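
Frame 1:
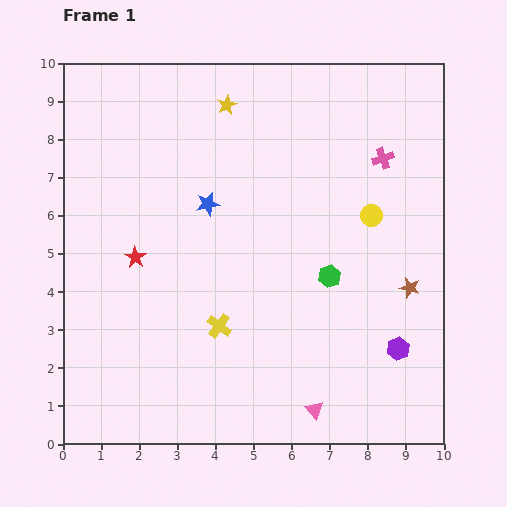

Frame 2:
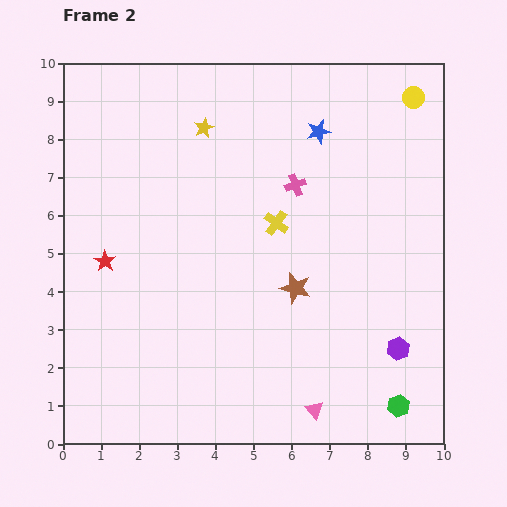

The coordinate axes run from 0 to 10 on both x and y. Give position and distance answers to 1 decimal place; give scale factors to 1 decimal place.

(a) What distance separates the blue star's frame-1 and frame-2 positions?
3.5

The blue star moved from (3.8, 6.3) to (6.7, 8.2), a distance of √(2.9² + 1.9²) ≈ 3.5.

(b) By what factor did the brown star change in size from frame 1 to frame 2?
1.6×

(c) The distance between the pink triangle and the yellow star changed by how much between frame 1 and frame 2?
-0.4

Distance in frame 1: 8.3. Distance in frame 2: 7.9.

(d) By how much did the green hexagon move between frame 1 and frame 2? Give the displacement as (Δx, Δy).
(1.8, -3.4)

The green hexagon was at (7.0, 4.4) in frame 1 and (8.8, 1.0) in frame 2.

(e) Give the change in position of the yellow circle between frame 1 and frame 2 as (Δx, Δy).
(1.1, 3.1)

The yellow circle was at (8.1, 6.0) in frame 1 and (9.2, 9.1) in frame 2.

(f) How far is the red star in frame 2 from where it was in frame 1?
0.8

The red star moved from (1.9, 4.9) to (1.1, 4.8), a distance of √(0.8² + 0.1²) ≈ 0.8.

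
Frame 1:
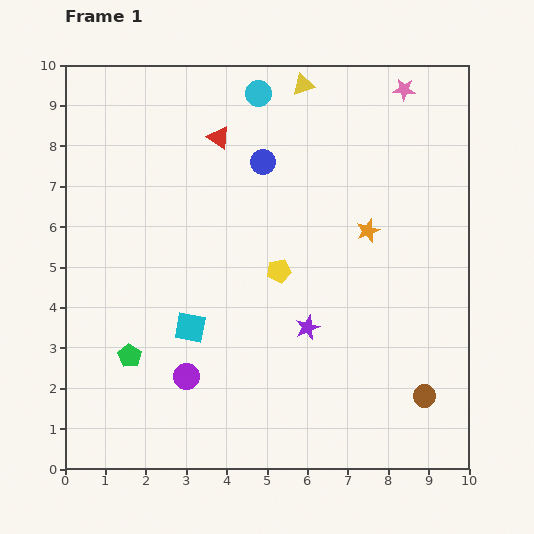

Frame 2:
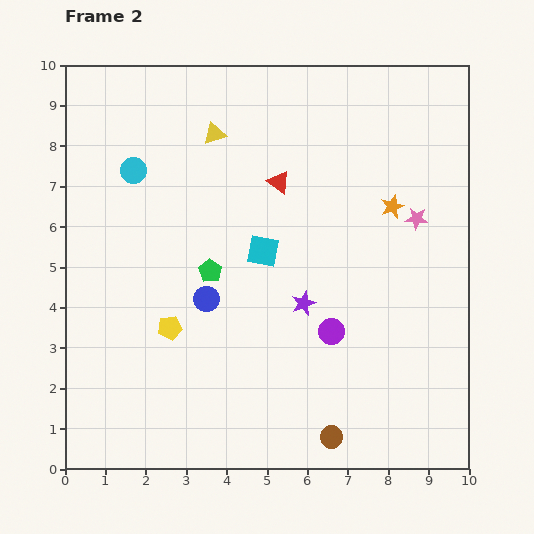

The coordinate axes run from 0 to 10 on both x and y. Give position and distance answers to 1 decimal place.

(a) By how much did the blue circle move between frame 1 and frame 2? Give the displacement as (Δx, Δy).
(-1.4, -3.4)

The blue circle was at (4.9, 7.6) in frame 1 and (3.5, 4.2) in frame 2.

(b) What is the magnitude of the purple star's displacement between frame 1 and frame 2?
0.6

The purple star moved from (6.0, 3.5) to (5.9, 4.1), a distance of √(0.1² + 0.6²) ≈ 0.6.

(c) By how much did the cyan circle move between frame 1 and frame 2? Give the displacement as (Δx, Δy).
(-3.1, -1.9)

The cyan circle was at (4.8, 9.3) in frame 1 and (1.7, 7.4) in frame 2.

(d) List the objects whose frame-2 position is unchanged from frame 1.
none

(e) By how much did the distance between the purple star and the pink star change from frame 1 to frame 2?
-2.9

Distance in frame 1: 6.4. Distance in frame 2: 3.5.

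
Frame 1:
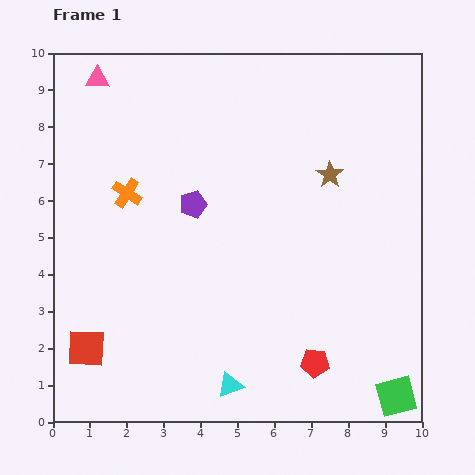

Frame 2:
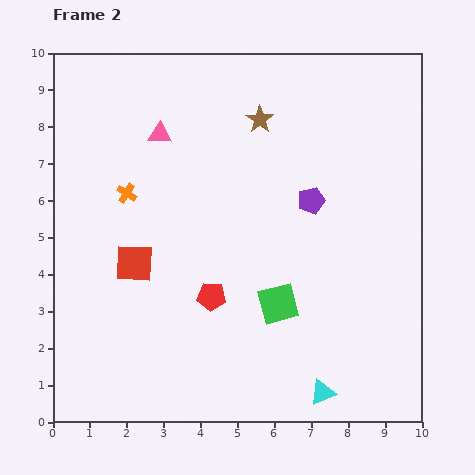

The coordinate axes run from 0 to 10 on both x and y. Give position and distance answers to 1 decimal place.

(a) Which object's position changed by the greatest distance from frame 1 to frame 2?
the green square

(moved 4.1; next 3.3)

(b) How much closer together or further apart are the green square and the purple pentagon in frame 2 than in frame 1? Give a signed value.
-4.7

Distance in frame 1: 7.6. Distance in frame 2: 2.9.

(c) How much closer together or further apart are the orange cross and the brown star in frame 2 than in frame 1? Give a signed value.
-1.4

Distance in frame 1: 5.5. Distance in frame 2: 4.1.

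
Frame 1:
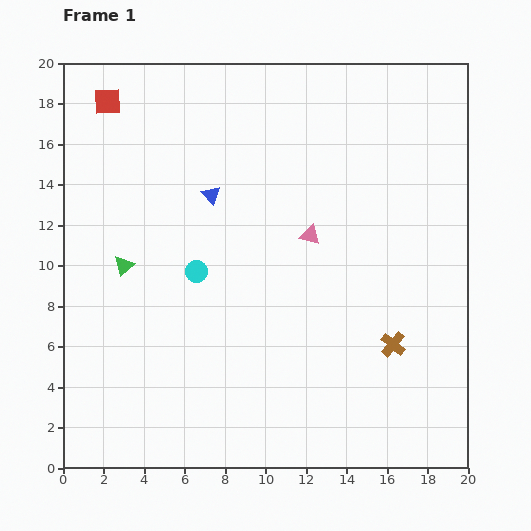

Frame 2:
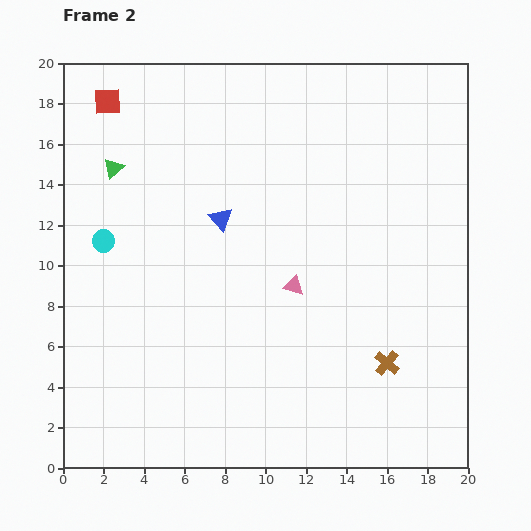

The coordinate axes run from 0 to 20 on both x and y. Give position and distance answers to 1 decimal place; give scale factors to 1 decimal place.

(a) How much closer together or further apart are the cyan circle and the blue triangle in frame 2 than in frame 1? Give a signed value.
+2.0

Distance in frame 1: 3.9. Distance in frame 2: 5.9.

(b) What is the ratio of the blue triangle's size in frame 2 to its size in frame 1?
1.3×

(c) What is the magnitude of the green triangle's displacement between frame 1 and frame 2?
4.8

The green triangle moved from (3.0, 10.0) to (2.5, 14.8), a distance of √(0.5² + 4.8²) ≈ 4.8.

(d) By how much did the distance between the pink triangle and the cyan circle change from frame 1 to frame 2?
+3.8

Distance in frame 1: 5.9. Distance in frame 2: 9.7.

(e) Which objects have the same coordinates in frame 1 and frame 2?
the red square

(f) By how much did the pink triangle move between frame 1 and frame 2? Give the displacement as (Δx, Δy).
(-0.8, -2.5)

The pink triangle was at (12.2, 11.5) in frame 1 and (11.4, 9.0) in frame 2.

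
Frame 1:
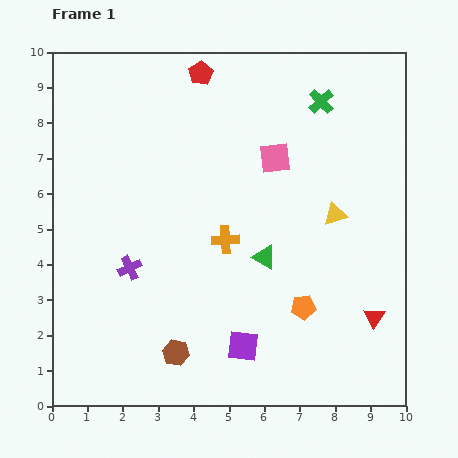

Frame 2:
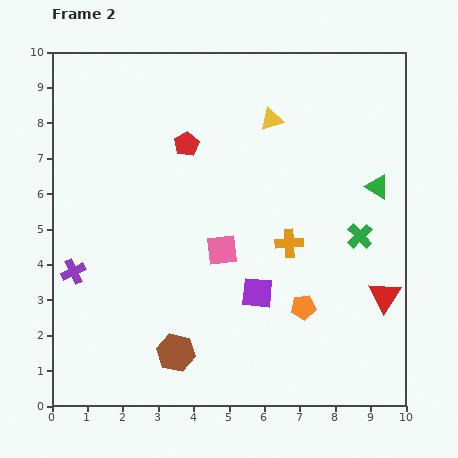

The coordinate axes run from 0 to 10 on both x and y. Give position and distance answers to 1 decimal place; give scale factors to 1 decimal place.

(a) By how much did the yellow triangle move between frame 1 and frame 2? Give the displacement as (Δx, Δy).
(-1.8, 2.7)

The yellow triangle was at (8.0, 5.4) in frame 1 and (6.2, 8.1) in frame 2.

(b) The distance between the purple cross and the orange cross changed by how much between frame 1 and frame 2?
+3.4

Distance in frame 1: 2.8. Distance in frame 2: 6.2.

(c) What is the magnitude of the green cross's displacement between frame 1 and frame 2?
4.0

The green cross moved from (7.6, 8.6) to (8.7, 4.8), a distance of √(1.1² + 3.8²) ≈ 4.0.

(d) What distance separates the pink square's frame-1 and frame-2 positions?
3.0

The pink square moved from (6.3, 7.0) to (4.8, 4.4), a distance of √(1.5² + 2.6²) ≈ 3.0.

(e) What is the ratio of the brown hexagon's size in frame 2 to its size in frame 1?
1.5×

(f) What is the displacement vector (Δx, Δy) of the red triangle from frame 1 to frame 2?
(0.3, 0.6)

The red triangle was at (9.1, 2.5) in frame 1 and (9.4, 3.1) in frame 2.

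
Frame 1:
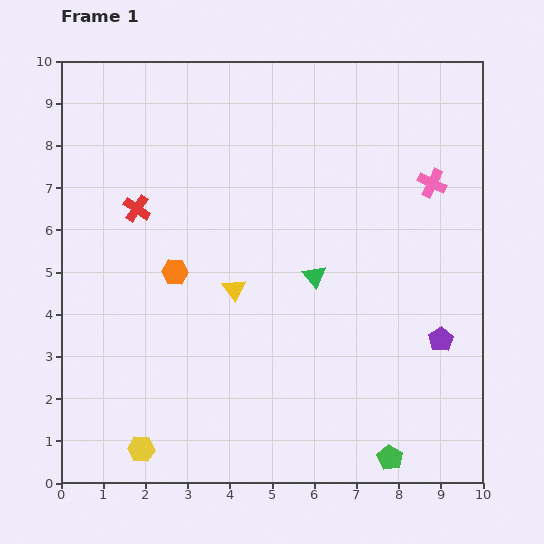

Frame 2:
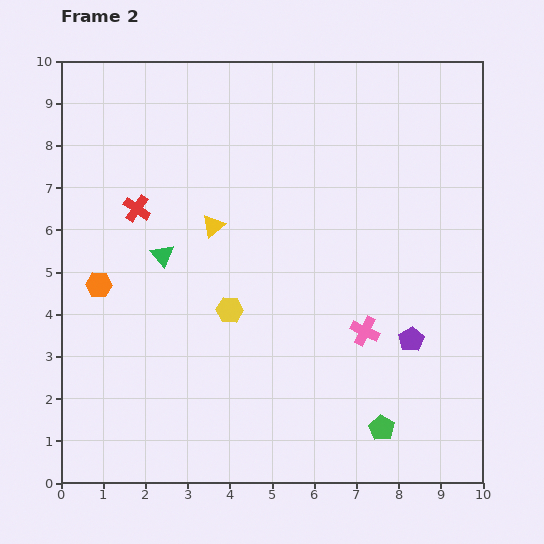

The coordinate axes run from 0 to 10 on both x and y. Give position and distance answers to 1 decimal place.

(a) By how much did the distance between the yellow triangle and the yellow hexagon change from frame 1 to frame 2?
-2.4

Distance in frame 1: 4.4. Distance in frame 2: 2.0.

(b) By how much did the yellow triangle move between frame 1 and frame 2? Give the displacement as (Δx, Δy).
(-0.5, 1.5)

The yellow triangle was at (4.1, 4.6) in frame 1 and (3.6, 6.1) in frame 2.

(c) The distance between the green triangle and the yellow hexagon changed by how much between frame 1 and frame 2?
-3.7

Distance in frame 1: 5.8. Distance in frame 2: 2.1.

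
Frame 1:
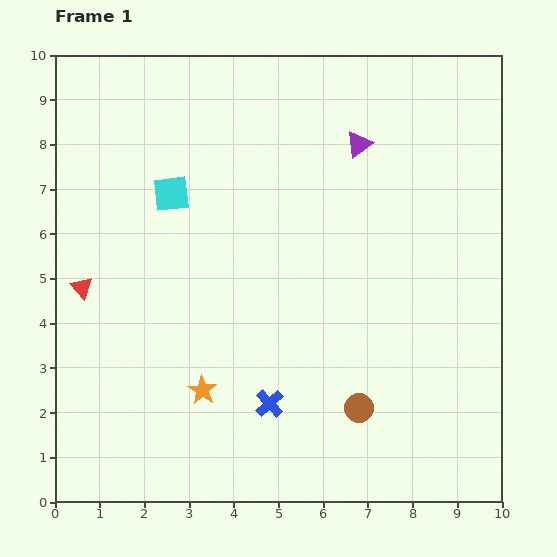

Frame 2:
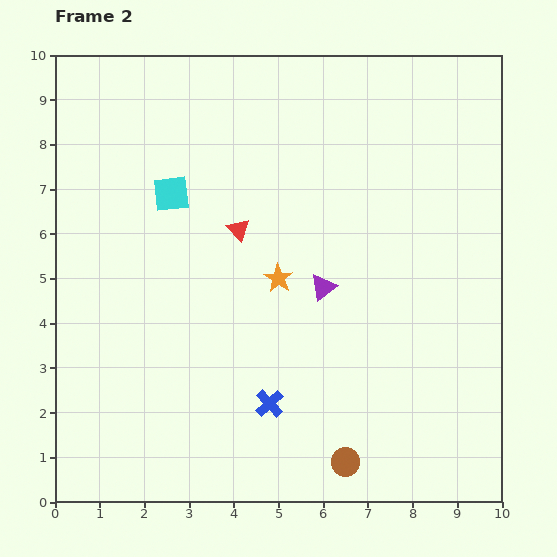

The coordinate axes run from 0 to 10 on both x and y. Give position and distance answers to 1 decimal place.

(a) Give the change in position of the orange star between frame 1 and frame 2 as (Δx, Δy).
(1.7, 2.5)

The orange star was at (3.3, 2.5) in frame 1 and (5.0, 5.0) in frame 2.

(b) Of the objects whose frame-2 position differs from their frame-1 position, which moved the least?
the brown circle

(moved 1.2)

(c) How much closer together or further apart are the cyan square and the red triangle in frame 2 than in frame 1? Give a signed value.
-1.2

Distance in frame 1: 2.9. Distance in frame 2: 1.7.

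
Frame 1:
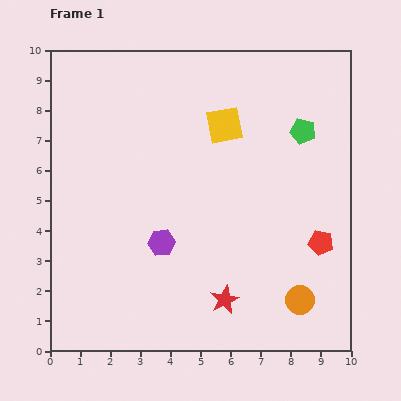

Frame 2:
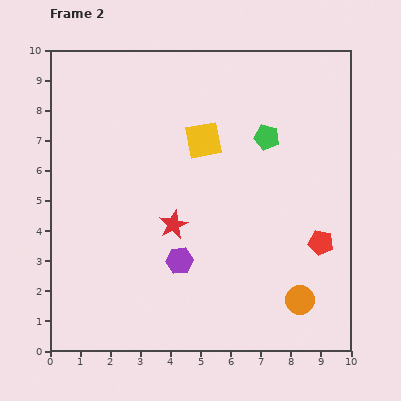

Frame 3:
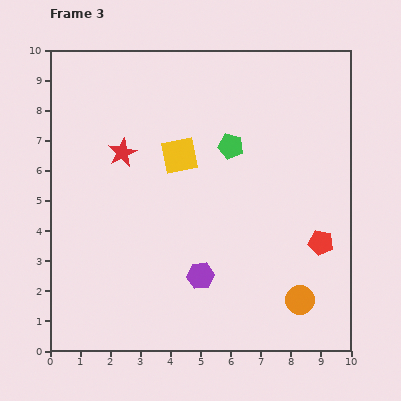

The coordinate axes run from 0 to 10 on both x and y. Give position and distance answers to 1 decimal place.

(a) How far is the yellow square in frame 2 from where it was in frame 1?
0.9

The yellow square moved from (5.8, 7.5) to (5.1, 7.0), a distance of √(0.7² + 0.5²) ≈ 0.9.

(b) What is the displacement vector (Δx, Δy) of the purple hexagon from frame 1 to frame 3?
(1.3, -1.1)

The purple hexagon was at (3.7, 3.6) in frame 1 and (5.0, 2.5) in frame 3.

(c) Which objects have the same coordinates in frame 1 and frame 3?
the orange circle, the red pentagon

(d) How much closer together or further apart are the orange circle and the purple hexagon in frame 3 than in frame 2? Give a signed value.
-0.8

Distance in frame 2: 4.2. Distance in frame 3: 3.4.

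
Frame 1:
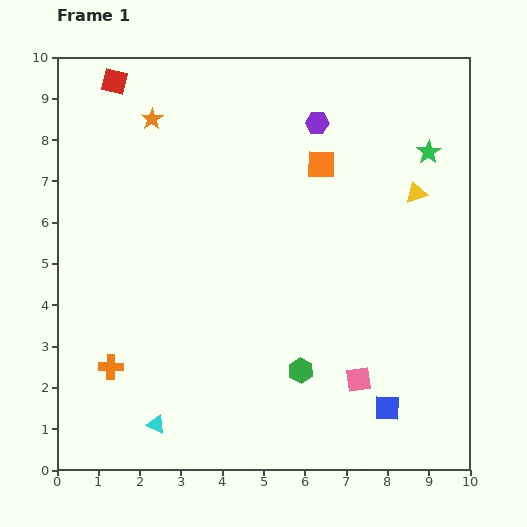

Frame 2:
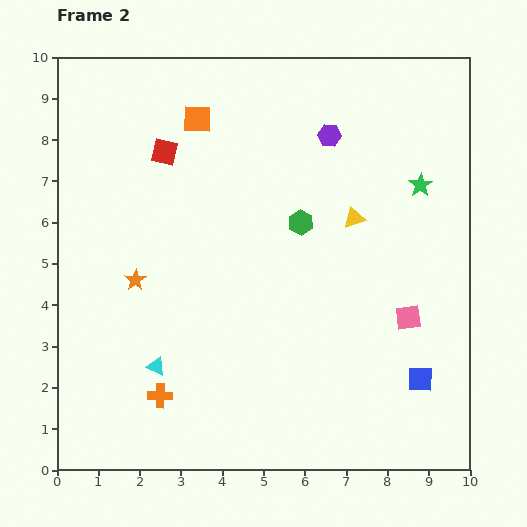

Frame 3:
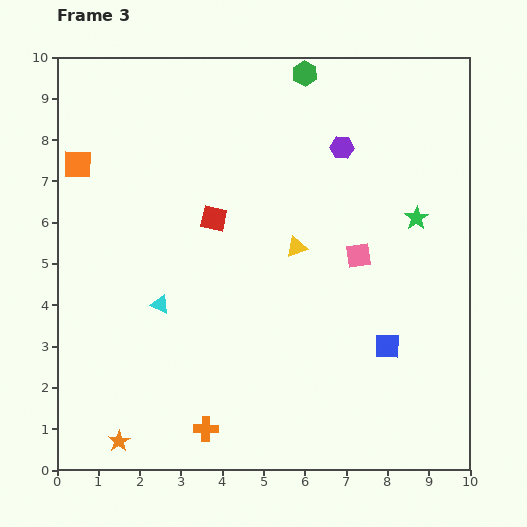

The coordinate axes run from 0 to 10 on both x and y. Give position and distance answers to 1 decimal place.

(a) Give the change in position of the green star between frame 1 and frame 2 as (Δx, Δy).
(-0.2, -0.8)

The green star was at (9.0, 7.7) in frame 1 and (8.8, 6.9) in frame 2.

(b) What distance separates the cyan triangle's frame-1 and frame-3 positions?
2.9

The cyan triangle moved from (2.4, 1.1) to (2.5, 4.0), a distance of √(0.1² + 2.9²) ≈ 2.9.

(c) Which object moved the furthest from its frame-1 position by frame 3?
the orange star

(moved 7.8; next 7.2)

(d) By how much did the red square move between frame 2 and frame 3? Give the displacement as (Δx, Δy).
(1.2, -1.6)

The red square was at (2.6, 7.7) in frame 2 and (3.8, 6.1) in frame 3.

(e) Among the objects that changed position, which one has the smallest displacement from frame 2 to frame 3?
the purple hexagon

(moved 0.4)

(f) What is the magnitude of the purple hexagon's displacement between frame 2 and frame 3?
0.4

The purple hexagon moved from (6.6, 8.1) to (6.9, 7.8), a distance of √(0.3² + 0.3²) ≈ 0.4.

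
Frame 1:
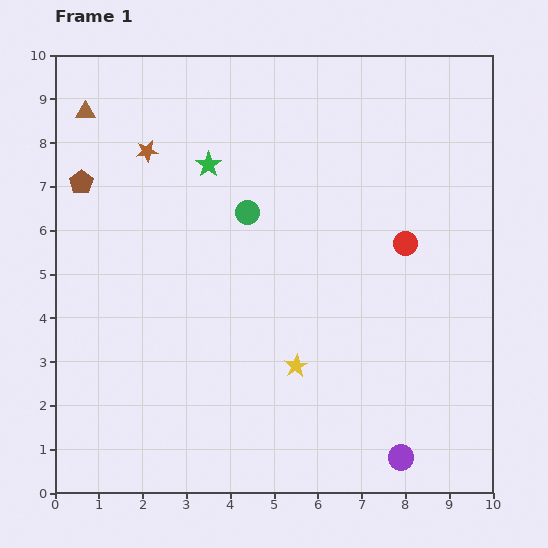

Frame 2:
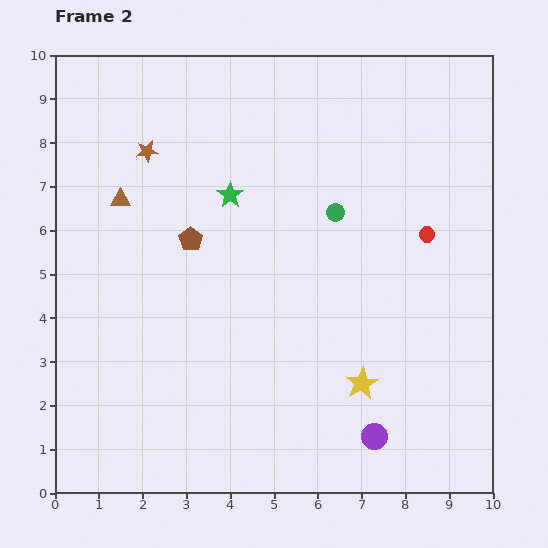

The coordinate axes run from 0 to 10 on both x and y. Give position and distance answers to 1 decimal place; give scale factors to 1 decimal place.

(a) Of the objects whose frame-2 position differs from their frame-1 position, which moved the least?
the red circle

(moved 0.5)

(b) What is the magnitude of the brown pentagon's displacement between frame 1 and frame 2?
2.8

The brown pentagon moved from (0.6, 7.1) to (3.1, 5.8), a distance of √(2.5² + 1.3²) ≈ 2.8.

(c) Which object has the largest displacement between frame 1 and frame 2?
the brown pentagon

(moved 2.8; next 2.2)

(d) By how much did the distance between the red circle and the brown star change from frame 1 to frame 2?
+0.4

Distance in frame 1: 6.3. Distance in frame 2: 6.7.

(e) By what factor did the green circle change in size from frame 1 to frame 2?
0.8×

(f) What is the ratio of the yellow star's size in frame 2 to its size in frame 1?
1.4×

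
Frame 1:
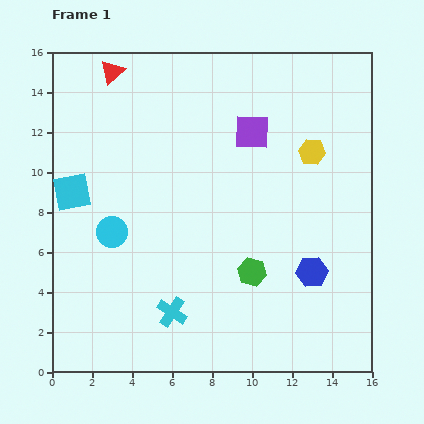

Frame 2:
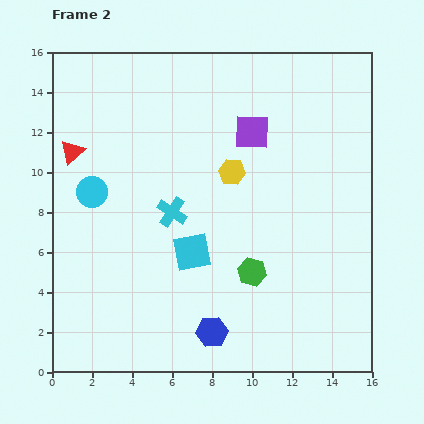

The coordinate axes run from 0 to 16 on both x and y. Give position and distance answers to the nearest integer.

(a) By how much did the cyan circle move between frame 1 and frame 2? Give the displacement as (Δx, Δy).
(-1, 2)

The cyan circle was at (3, 7) in frame 1 and (2, 9) in frame 2.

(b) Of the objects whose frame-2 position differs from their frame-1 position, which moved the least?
the cyan circle

(moved 2)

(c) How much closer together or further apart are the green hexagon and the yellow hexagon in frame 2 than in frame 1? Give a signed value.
-2

Distance in frame 1: 7. Distance in frame 2: 5.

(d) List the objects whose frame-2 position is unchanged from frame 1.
the purple square, the green hexagon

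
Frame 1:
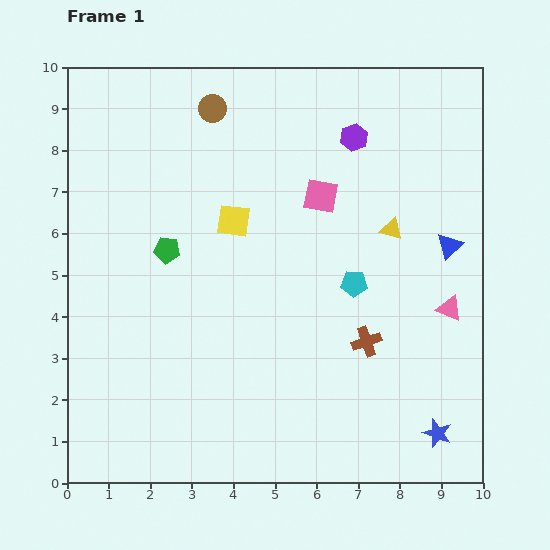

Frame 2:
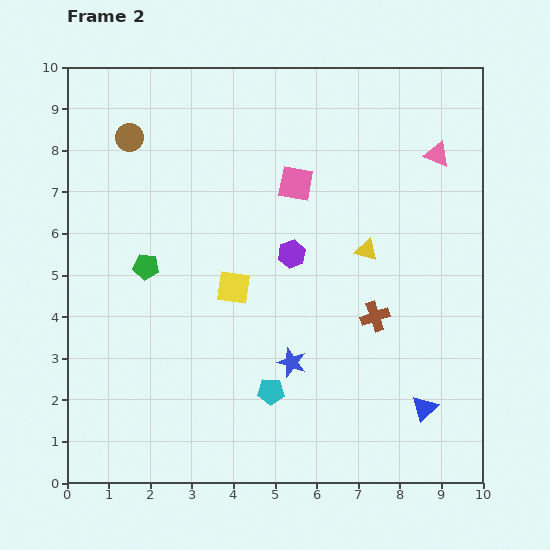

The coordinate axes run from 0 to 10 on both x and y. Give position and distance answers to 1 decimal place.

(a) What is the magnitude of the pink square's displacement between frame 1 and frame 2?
0.7

The pink square moved from (6.1, 6.9) to (5.5, 7.2), a distance of √(0.6² + 0.3²) ≈ 0.7.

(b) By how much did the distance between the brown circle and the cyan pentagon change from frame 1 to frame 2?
+1.6

Distance in frame 1: 5.4. Distance in frame 2: 7.0.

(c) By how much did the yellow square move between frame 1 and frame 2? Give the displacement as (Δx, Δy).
(0.0, -1.6)

The yellow square was at (4.0, 6.3) in frame 1 and (4.0, 4.7) in frame 2.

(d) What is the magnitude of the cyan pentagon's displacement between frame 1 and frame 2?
3.3

The cyan pentagon moved from (6.9, 4.8) to (4.9, 2.2), a distance of √(2.0² + 2.6²) ≈ 3.3.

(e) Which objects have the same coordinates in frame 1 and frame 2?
none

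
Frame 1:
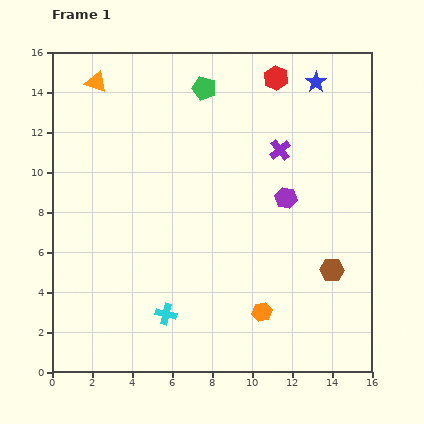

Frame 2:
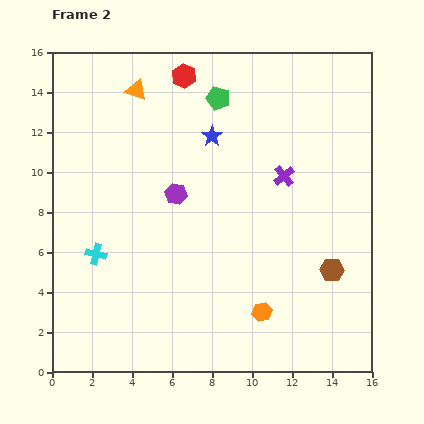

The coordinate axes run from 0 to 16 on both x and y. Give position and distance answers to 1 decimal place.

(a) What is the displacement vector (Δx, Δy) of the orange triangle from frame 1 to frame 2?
(2.0, -0.4)

The orange triangle was at (2.2, 14.5) in frame 1 and (4.2, 14.1) in frame 2.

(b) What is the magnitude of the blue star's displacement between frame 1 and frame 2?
5.9

The blue star moved from (13.2, 14.5) to (8.0, 11.8), a distance of √(5.2² + 2.7²) ≈ 5.9.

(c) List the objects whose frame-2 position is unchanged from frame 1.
the brown hexagon, the orange hexagon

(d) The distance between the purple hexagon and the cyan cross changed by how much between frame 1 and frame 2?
-3.3

Distance in frame 1: 8.3. Distance in frame 2: 5.0.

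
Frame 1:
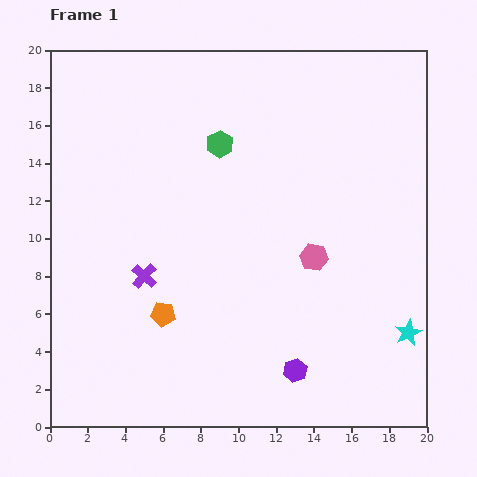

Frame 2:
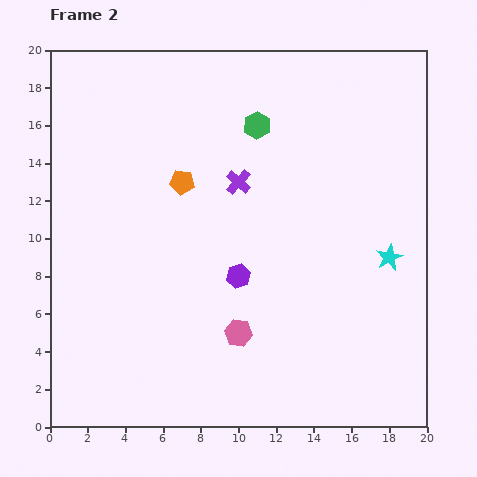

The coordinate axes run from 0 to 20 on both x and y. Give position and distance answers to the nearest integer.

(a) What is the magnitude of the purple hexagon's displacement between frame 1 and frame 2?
6

The purple hexagon moved from (13, 3) to (10, 8), a distance of √(3² + 5²) ≈ 6.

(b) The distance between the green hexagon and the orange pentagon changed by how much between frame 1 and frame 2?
-4

Distance in frame 1: 9. Distance in frame 2: 5.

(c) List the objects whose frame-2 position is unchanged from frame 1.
none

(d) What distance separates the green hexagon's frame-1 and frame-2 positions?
2

The green hexagon moved from (9, 15) to (11, 16), a distance of √(2² + 1²) ≈ 2.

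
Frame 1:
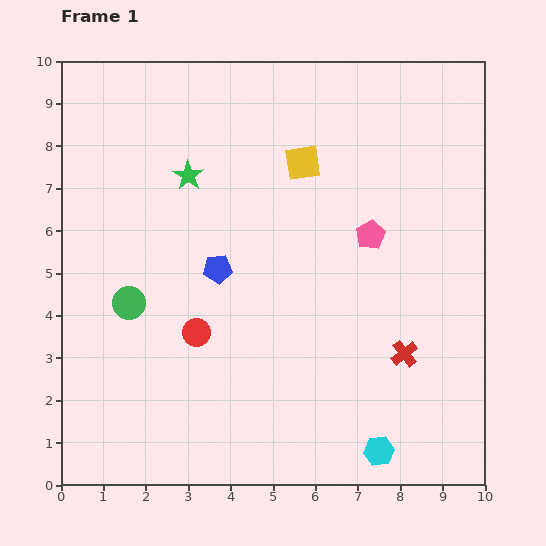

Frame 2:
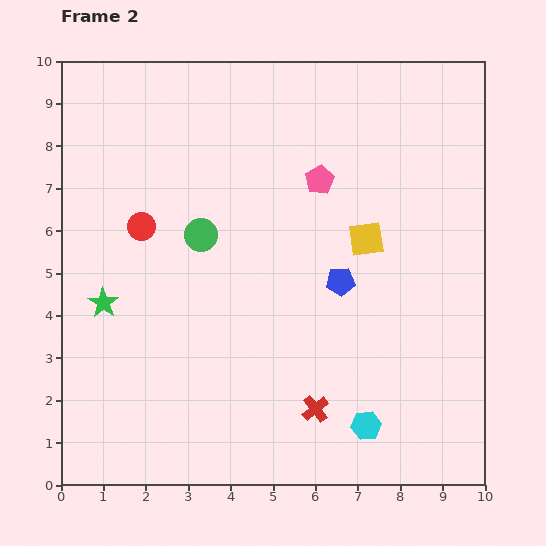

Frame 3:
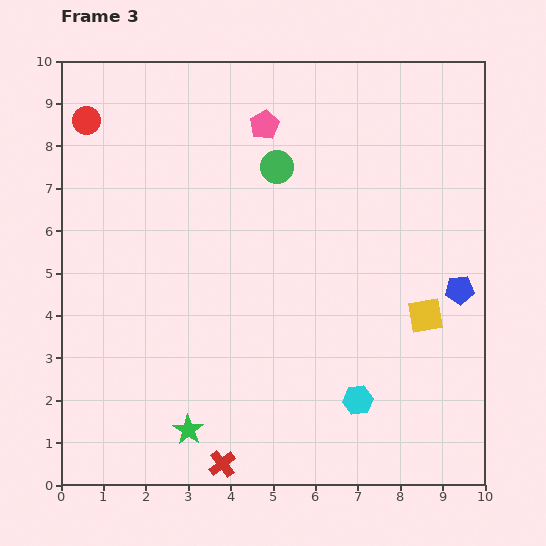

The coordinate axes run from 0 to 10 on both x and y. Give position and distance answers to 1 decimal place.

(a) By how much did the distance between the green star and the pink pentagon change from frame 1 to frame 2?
+1.4

Distance in frame 1: 4.5. Distance in frame 2: 5.9.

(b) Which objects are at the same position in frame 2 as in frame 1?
none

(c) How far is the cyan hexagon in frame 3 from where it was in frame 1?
1.3

The cyan hexagon moved from (7.5, 0.8) to (7.0, 2.0), a distance of √(0.5² + 1.2²) ≈ 1.3.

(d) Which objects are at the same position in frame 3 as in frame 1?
none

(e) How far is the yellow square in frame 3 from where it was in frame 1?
4.6

The yellow square moved from (5.7, 7.6) to (8.6, 4.0), a distance of √(2.9² + 3.6²) ≈ 4.6.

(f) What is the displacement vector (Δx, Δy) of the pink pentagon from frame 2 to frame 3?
(-1.3, 1.3)

The pink pentagon was at (6.1, 7.2) in frame 2 and (4.8, 8.5) in frame 3.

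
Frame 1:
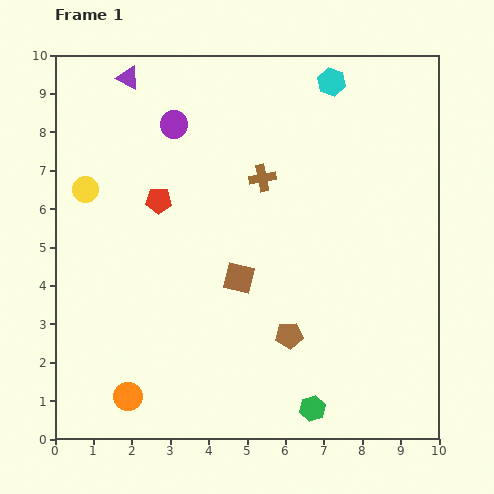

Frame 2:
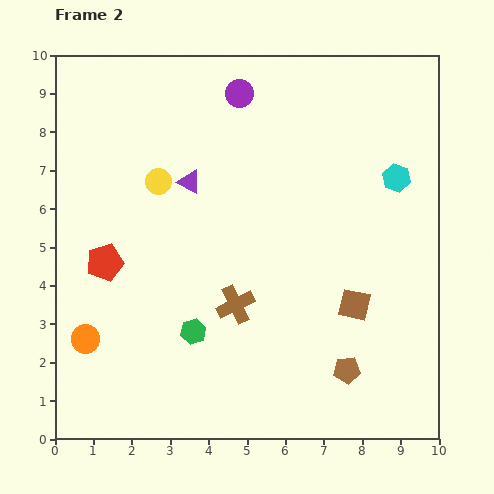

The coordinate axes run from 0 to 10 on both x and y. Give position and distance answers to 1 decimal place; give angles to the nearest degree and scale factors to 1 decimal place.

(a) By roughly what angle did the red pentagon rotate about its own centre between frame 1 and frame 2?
18° counter-clockwise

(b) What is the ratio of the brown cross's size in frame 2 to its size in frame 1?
1.4×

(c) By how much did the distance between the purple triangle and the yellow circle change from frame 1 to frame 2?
-2.3

Distance in frame 1: 3.1. Distance in frame 2: 0.8.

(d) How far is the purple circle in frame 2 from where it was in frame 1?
1.9

The purple circle moved from (3.1, 8.2) to (4.8, 9.0), a distance of √(1.7² + 0.8²) ≈ 1.9.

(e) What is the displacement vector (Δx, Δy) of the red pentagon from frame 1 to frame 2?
(-1.4, -1.6)

The red pentagon was at (2.7, 6.2) in frame 1 and (1.3, 4.6) in frame 2.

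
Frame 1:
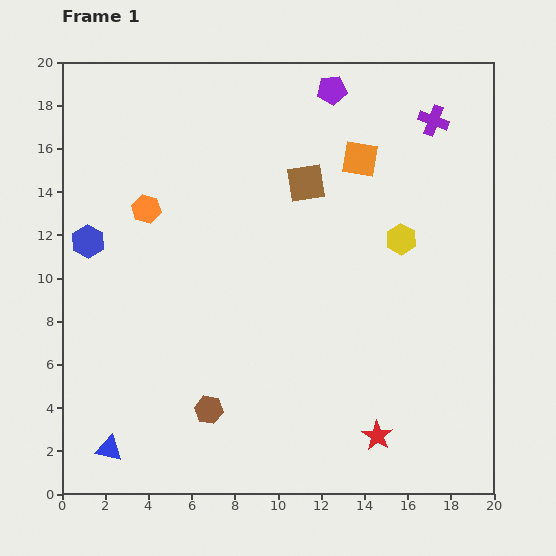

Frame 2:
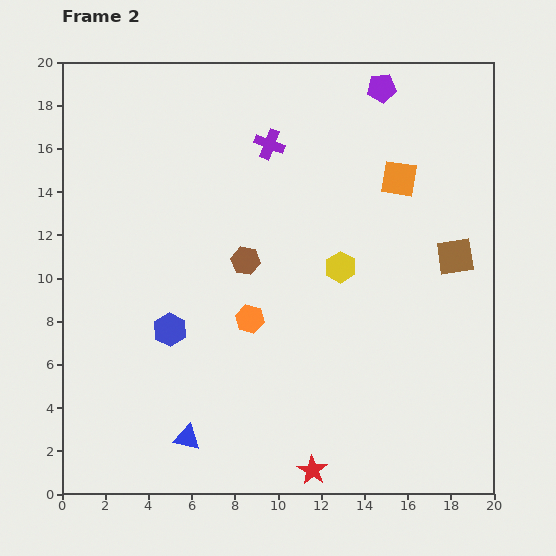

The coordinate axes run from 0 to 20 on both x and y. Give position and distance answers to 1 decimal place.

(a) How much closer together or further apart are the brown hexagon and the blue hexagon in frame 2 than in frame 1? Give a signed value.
-4.9

Distance in frame 1: 9.6. Distance in frame 2: 4.7.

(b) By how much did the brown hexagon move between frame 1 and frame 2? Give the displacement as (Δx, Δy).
(1.7, 6.9)

The brown hexagon was at (6.8, 3.9) in frame 1 and (8.5, 10.8) in frame 2.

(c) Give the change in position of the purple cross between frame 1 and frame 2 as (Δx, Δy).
(-7.6, -1.1)

The purple cross was at (17.2, 17.3) in frame 1 and (9.6, 16.2) in frame 2.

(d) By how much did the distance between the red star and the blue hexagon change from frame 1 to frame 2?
-6.8

Distance in frame 1: 16.1. Distance in frame 2: 9.3.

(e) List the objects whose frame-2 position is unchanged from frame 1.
none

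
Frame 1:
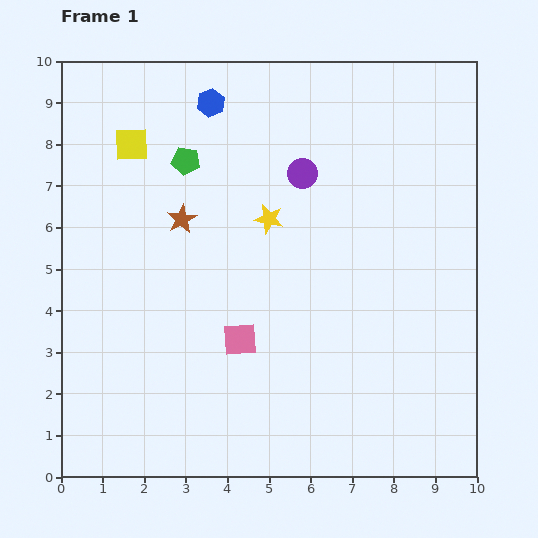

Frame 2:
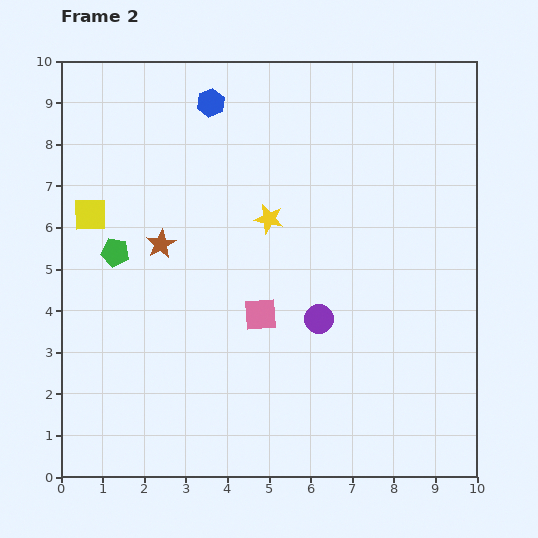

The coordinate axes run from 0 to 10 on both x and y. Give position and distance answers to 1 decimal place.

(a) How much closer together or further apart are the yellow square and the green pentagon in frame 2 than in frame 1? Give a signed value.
-0.3

Distance in frame 1: 1.4. Distance in frame 2: 1.1.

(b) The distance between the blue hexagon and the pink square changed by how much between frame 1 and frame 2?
-0.5

Distance in frame 1: 5.7. Distance in frame 2: 5.2.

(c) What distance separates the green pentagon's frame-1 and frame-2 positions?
2.8

The green pentagon moved from (3.0, 7.6) to (1.3, 5.4), a distance of √(1.7² + 2.2²) ≈ 2.8.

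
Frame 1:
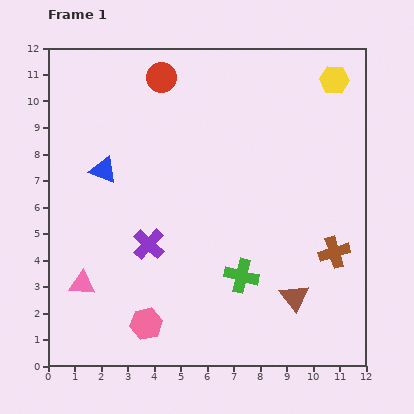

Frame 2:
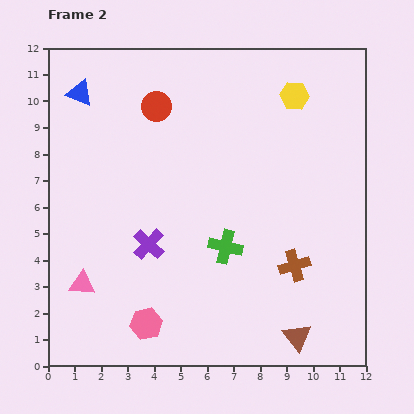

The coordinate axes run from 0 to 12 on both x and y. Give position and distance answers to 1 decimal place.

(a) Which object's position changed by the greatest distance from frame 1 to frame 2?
the blue triangle

(moved 3.0; next 1.6)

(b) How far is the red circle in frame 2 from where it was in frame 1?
1.1

The red circle moved from (4.3, 10.9) to (4.1, 9.8), a distance of √(0.2² + 1.1²) ≈ 1.1.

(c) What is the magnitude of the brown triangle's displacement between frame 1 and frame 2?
1.5

The brown triangle moved from (9.3, 2.6) to (9.4, 1.1), a distance of √(0.1² + 1.5²) ≈ 1.5.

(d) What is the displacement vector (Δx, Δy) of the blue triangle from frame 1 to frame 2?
(-0.9, 2.9)

The blue triangle was at (2.1, 7.4) in frame 1 and (1.2, 10.3) in frame 2.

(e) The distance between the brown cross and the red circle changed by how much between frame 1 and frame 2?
-1.4

Distance in frame 1: 9.3. Distance in frame 2: 7.9.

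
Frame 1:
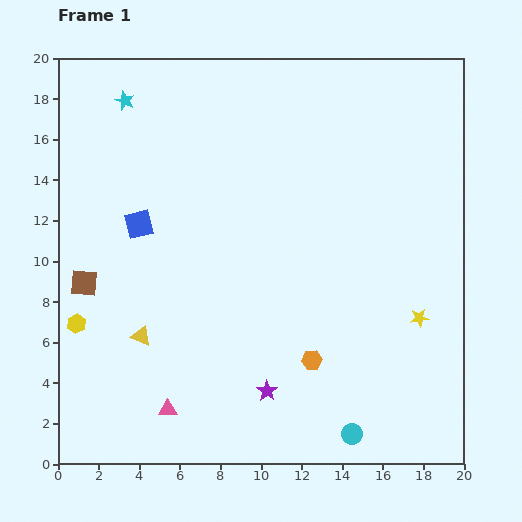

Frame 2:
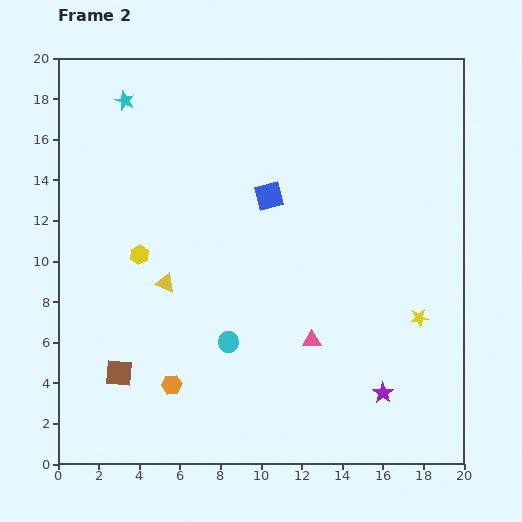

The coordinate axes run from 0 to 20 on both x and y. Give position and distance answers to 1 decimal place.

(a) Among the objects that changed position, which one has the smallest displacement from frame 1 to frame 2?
the yellow triangle

(moved 2.9)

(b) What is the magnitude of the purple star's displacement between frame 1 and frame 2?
5.7

The purple star moved from (10.3, 3.6) to (16.0, 3.5), a distance of √(5.7² + 0.1²) ≈ 5.7.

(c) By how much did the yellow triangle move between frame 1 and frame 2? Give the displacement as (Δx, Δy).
(1.2, 2.6)

The yellow triangle was at (4.1, 6.3) in frame 1 and (5.3, 8.9) in frame 2.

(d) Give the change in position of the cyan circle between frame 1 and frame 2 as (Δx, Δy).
(-6.1, 4.5)

The cyan circle was at (14.5, 1.5) in frame 1 and (8.4, 6.0) in frame 2.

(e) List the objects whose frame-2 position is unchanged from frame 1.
the cyan star, the yellow star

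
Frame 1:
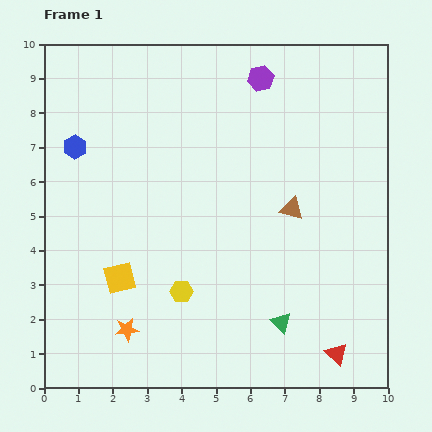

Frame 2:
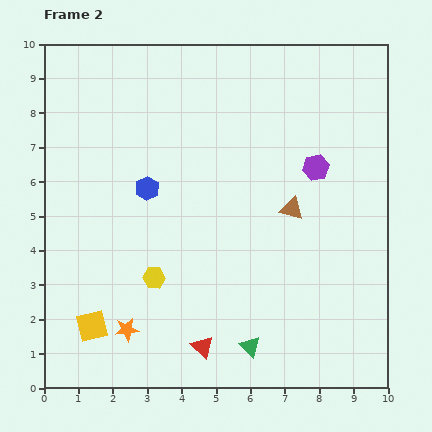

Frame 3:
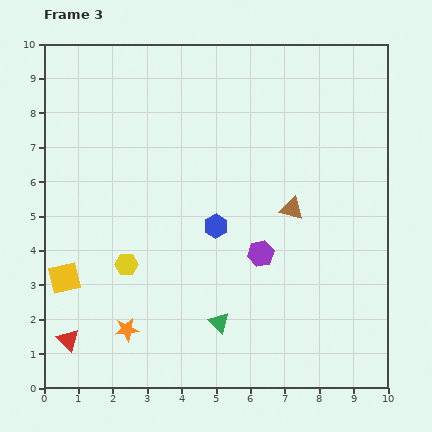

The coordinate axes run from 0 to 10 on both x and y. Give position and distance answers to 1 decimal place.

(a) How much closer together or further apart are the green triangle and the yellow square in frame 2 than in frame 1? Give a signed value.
-0.3

Distance in frame 1: 4.9. Distance in frame 2: 4.6.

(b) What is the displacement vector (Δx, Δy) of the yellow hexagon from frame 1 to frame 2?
(-0.8, 0.4)

The yellow hexagon was at (4.0, 2.8) in frame 1 and (3.2, 3.2) in frame 2.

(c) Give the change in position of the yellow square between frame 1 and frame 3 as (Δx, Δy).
(-1.6, 0.0)

The yellow square was at (2.2, 3.2) in frame 1 and (0.6, 3.2) in frame 3.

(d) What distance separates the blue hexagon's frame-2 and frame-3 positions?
2.3

The blue hexagon moved from (3.0, 5.8) to (5.0, 4.7), a distance of √(2.0² + 1.1²) ≈ 2.3.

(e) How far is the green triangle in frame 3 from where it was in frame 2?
1.1

The green triangle moved from (6.0, 1.2) to (5.1, 1.9), a distance of √(0.9² + 0.7²) ≈ 1.1.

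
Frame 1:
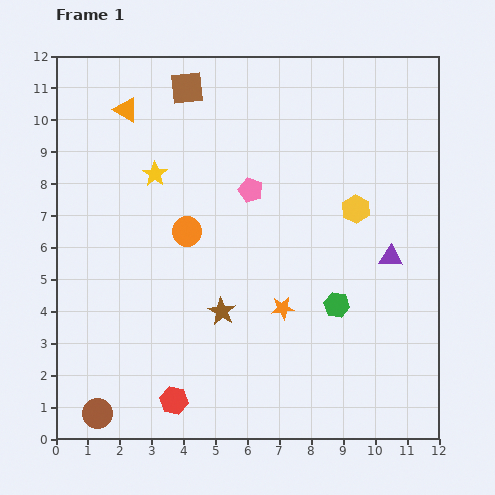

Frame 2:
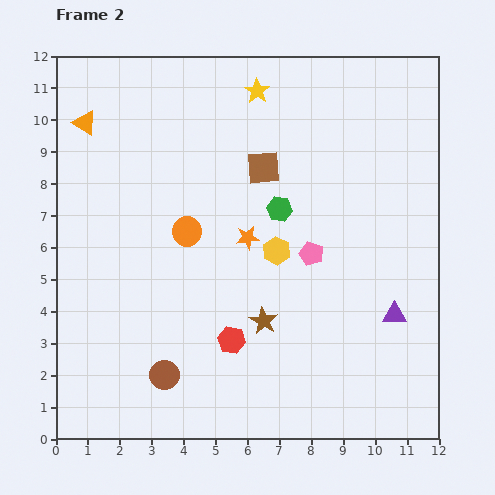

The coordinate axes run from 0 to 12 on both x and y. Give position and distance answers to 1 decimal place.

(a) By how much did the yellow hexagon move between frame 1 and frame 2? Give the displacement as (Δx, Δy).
(-2.5, -1.3)

The yellow hexagon was at (9.4, 7.2) in frame 1 and (6.9, 5.9) in frame 2.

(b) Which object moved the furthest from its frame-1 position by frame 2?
the yellow star

(moved 4.1; next 3.5)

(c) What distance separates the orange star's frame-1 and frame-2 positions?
2.5

The orange star moved from (7.1, 4.1) to (6.0, 6.3), a distance of √(1.1² + 2.2²) ≈ 2.5.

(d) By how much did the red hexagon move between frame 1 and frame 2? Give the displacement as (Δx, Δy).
(1.8, 1.9)

The red hexagon was at (3.7, 1.2) in frame 1 and (5.5, 3.1) in frame 2.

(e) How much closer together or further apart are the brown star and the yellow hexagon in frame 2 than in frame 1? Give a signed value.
-3.1

Distance in frame 1: 5.3. Distance in frame 2: 2.2.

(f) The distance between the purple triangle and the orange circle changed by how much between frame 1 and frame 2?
+0.6

Distance in frame 1: 6.4. Distance in frame 2: 7.0.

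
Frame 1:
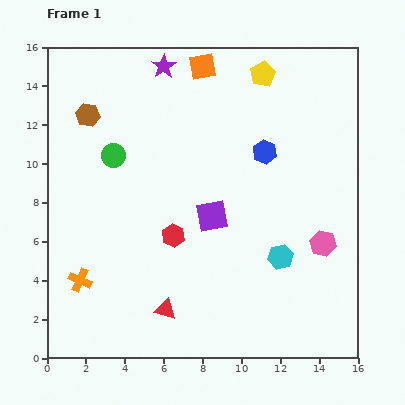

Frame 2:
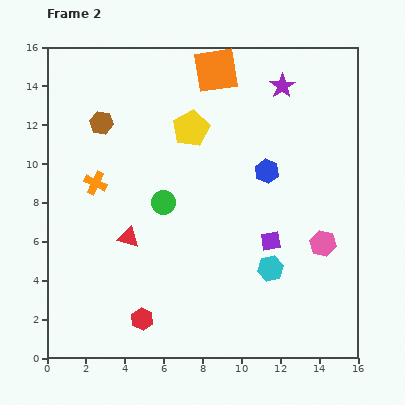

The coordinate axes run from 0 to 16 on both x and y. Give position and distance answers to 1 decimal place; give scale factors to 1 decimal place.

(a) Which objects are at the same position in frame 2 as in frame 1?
the pink hexagon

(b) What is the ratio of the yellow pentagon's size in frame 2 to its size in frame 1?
1.5×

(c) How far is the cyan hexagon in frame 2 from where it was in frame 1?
0.8

The cyan hexagon moved from (12.0, 5.2) to (11.5, 4.6), a distance of √(0.5² + 0.6²) ≈ 0.8.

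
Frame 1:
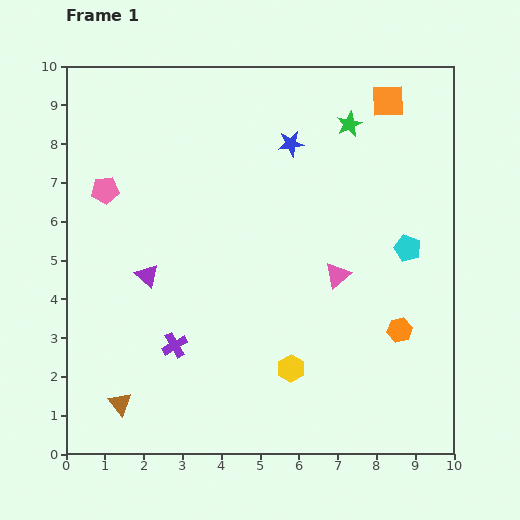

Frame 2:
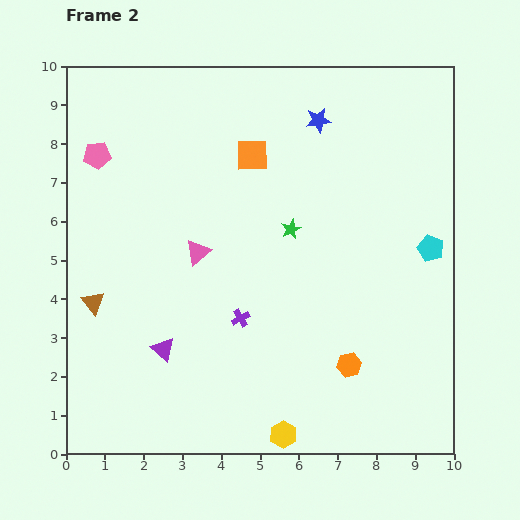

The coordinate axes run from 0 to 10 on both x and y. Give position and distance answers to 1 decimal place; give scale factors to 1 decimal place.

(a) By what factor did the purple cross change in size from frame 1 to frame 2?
0.7×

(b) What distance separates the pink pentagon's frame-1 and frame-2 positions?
0.9

The pink pentagon moved from (1.0, 6.8) to (0.8, 7.7), a distance of √(0.2² + 0.9²) ≈ 0.9.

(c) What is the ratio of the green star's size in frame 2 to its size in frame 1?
0.8×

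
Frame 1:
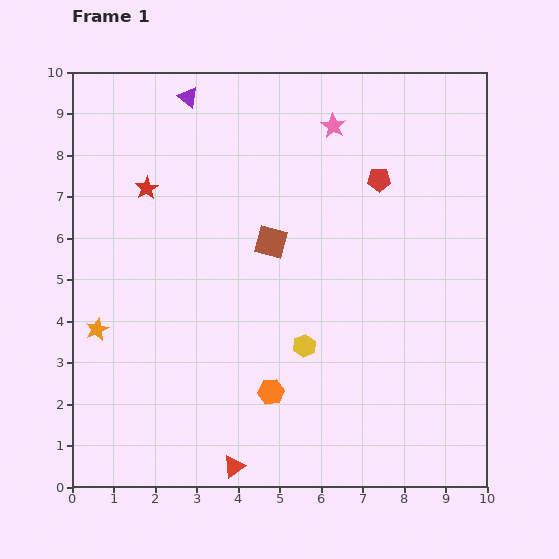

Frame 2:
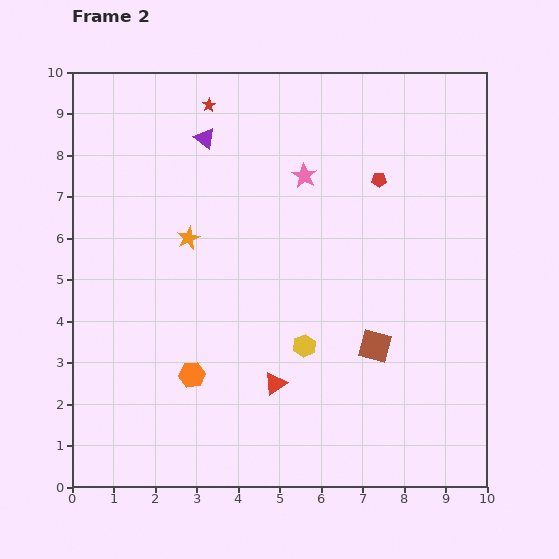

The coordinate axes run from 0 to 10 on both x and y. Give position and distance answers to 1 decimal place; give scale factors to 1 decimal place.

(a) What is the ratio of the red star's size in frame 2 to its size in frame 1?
0.6×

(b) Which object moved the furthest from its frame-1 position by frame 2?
the brown square

(moved 3.5; next 3.1)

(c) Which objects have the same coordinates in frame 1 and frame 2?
the yellow hexagon, the red pentagon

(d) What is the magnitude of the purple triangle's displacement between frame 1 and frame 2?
1.1

The purple triangle moved from (2.8, 9.4) to (3.2, 8.4), a distance of √(0.4² + 1.0²) ≈ 1.1.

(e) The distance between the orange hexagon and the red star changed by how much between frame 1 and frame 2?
+0.8

Distance in frame 1: 5.7. Distance in frame 2: 6.5.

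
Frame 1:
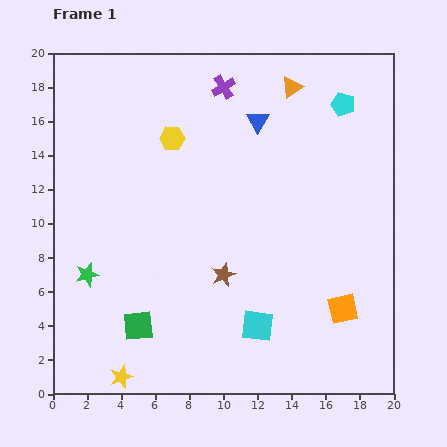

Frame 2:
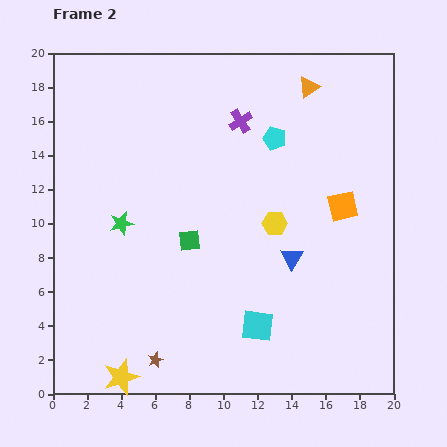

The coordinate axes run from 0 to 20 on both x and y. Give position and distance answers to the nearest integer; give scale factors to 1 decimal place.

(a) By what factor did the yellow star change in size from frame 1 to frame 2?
1.5×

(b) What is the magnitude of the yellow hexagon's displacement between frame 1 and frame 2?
8

The yellow hexagon moved from (7, 15) to (13, 10), a distance of √(6² + 5²) ≈ 8.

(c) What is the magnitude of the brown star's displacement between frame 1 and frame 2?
6

The brown star moved from (10, 7) to (6, 2), a distance of √(4² + 5²) ≈ 6.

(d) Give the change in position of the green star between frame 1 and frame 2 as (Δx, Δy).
(2, 3)

The green star was at (2, 7) in frame 1 and (4, 10) in frame 2.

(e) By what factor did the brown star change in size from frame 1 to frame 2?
0.6×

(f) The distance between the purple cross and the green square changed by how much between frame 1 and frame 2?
-7

Distance in frame 1: 15. Distance in frame 2: 8.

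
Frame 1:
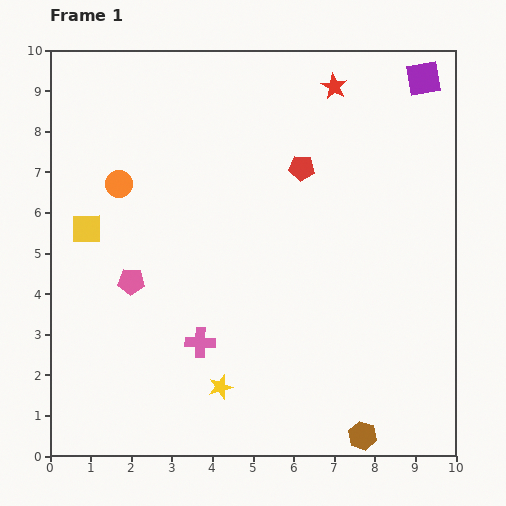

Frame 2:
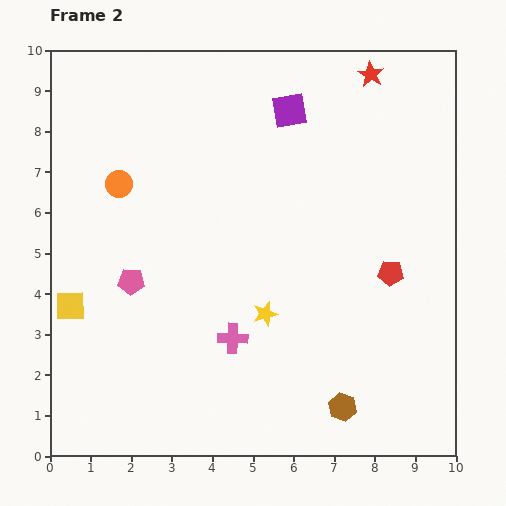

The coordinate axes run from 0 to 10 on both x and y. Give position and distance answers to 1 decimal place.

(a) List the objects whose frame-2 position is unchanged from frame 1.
the pink pentagon, the orange circle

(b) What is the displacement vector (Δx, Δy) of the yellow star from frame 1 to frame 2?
(1.1, 1.8)

The yellow star was at (4.2, 1.7) in frame 1 and (5.3, 3.5) in frame 2.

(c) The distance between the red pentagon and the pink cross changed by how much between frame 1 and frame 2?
-0.8

Distance in frame 1: 5.0. Distance in frame 2: 4.2.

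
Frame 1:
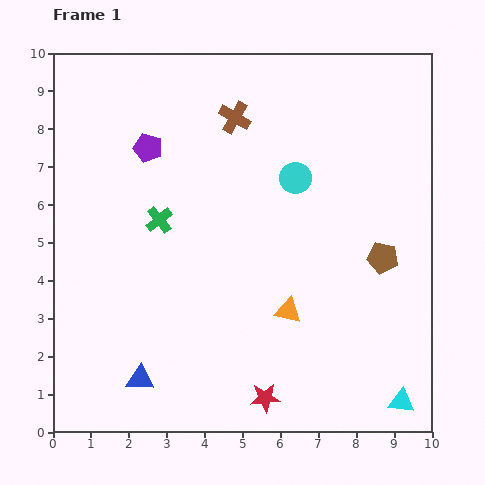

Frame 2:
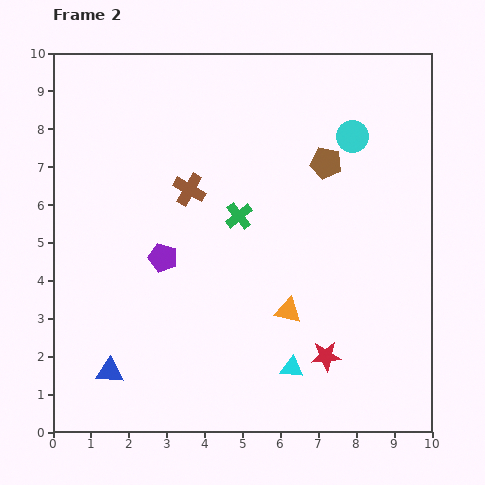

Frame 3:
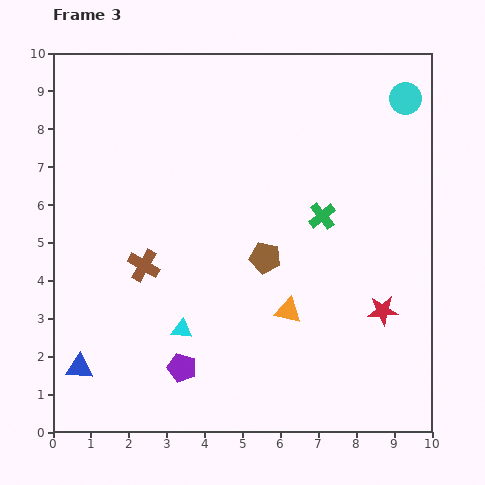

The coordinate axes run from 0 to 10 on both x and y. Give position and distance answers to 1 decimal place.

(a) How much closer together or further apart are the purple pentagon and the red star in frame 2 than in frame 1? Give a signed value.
-2.3

Distance in frame 1: 7.3. Distance in frame 2: 5.0.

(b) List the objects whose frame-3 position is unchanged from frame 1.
the orange triangle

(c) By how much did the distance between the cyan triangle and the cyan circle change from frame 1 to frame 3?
+2.0

Distance in frame 1: 6.5. Distance in frame 3: 8.5.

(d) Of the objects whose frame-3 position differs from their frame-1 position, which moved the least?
the blue triangle

(moved 1.6)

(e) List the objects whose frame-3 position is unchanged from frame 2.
the orange triangle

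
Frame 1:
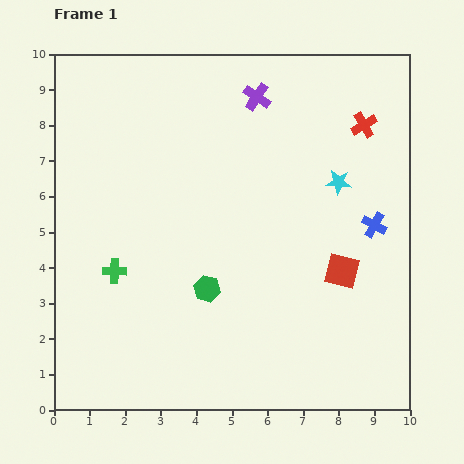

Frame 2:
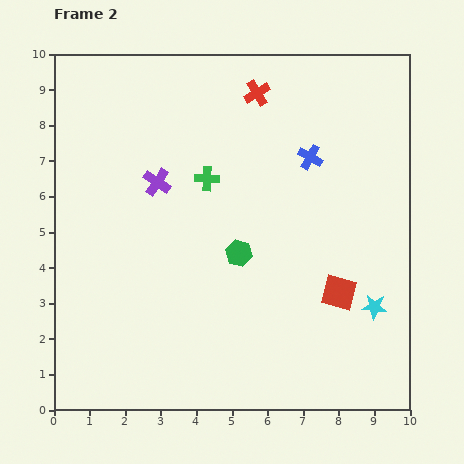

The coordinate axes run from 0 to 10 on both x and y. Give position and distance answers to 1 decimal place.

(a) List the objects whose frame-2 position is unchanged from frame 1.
none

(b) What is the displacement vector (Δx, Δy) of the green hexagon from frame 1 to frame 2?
(0.9, 1.0)

The green hexagon was at (4.3, 3.4) in frame 1 and (5.2, 4.4) in frame 2.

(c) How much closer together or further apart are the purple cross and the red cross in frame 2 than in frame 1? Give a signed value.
+0.7

Distance in frame 1: 3.1. Distance in frame 2: 3.8.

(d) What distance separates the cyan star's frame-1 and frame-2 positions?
3.6

The cyan star moved from (8.0, 6.4) to (9.0, 2.9), a distance of √(1.0² + 3.5²) ≈ 3.6.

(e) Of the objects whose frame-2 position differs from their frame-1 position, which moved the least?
the red square

(moved 0.6)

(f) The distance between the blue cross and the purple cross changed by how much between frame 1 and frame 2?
-0.5

Distance in frame 1: 4.9. Distance in frame 2: 4.4.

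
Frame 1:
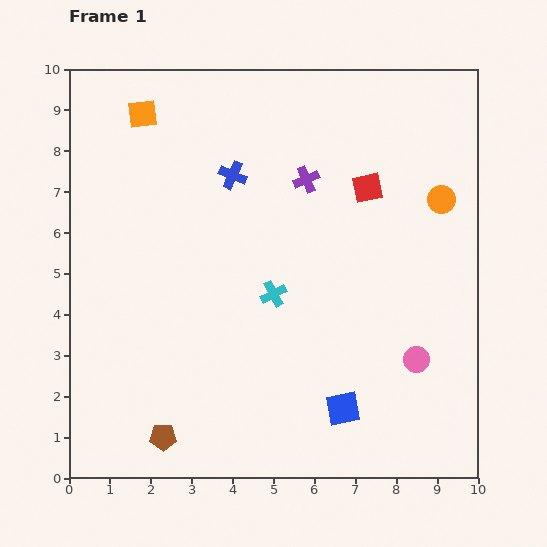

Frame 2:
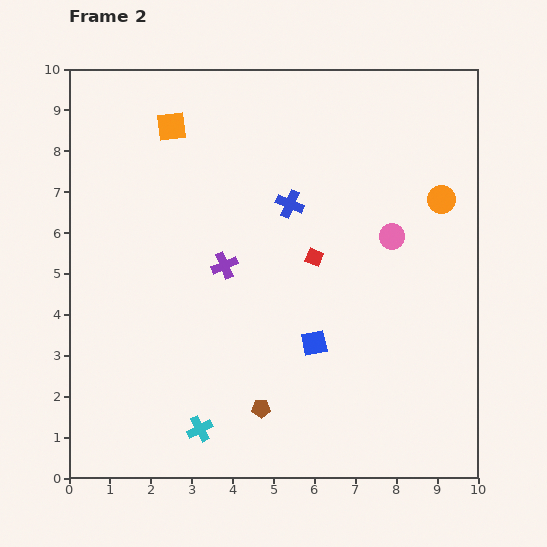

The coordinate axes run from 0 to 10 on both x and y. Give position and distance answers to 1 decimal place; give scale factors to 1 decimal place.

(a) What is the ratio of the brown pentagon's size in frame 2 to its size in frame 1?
0.7×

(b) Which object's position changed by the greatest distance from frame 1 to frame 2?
the cyan cross

(moved 3.8; next 3.1)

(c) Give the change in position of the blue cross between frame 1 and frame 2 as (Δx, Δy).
(1.4, -0.7)

The blue cross was at (4.0, 7.4) in frame 1 and (5.4, 6.7) in frame 2.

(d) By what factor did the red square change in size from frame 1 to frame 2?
0.6×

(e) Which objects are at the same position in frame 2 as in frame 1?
the orange circle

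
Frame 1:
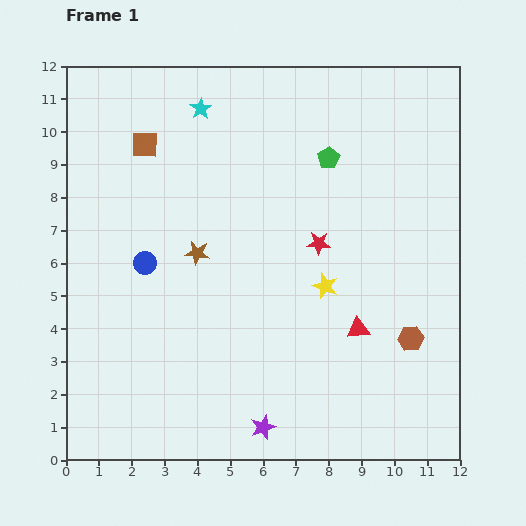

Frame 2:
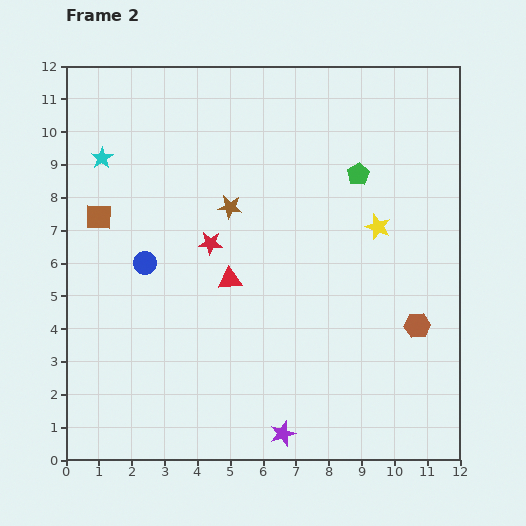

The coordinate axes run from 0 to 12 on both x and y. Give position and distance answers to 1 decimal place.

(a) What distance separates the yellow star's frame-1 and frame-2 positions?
2.4

The yellow star moved from (7.9, 5.3) to (9.5, 7.1), a distance of √(1.6² + 1.8²) ≈ 2.4.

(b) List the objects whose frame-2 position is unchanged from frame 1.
the blue circle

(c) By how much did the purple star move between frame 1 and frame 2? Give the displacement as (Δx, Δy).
(0.6, -0.2)

The purple star was at (6.0, 1.0) in frame 1 and (6.6, 0.8) in frame 2.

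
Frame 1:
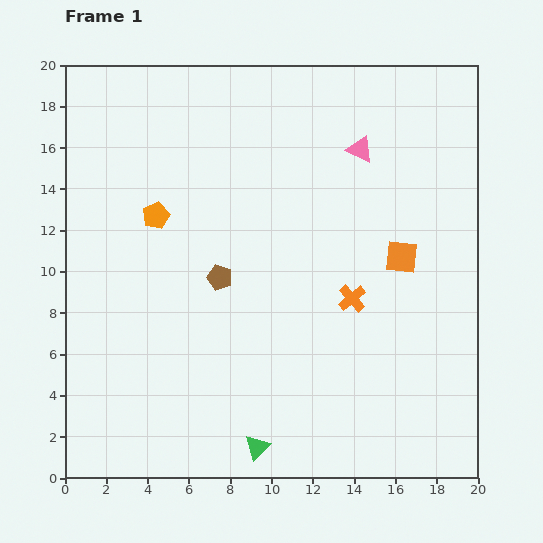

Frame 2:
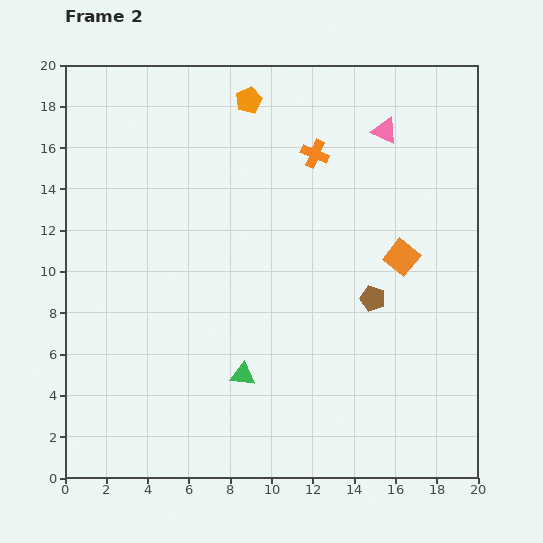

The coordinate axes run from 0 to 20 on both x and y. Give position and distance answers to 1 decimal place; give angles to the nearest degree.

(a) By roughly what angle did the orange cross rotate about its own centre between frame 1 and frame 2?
26° counter-clockwise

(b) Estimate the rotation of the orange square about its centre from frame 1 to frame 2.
32° clockwise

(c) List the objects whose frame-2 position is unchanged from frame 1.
the orange square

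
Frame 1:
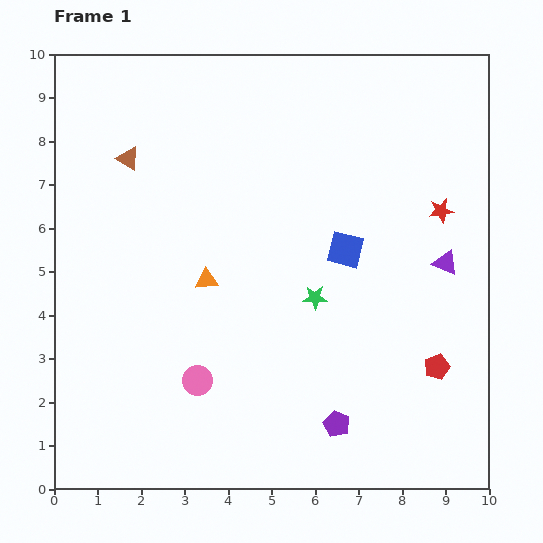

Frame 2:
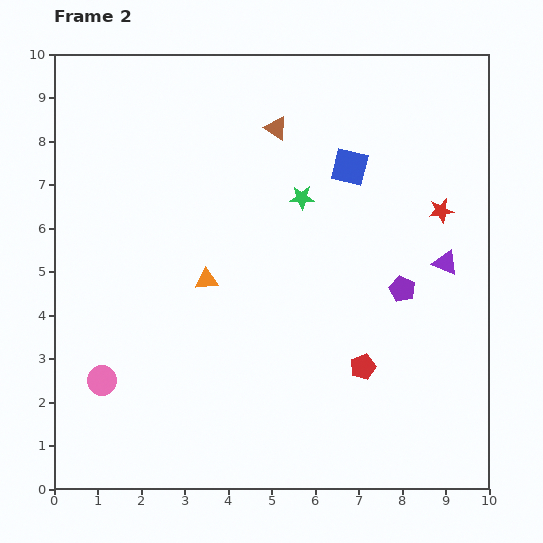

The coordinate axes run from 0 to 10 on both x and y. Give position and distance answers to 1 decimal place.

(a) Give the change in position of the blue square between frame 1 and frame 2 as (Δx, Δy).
(0.1, 1.9)

The blue square was at (6.7, 5.5) in frame 1 and (6.8, 7.4) in frame 2.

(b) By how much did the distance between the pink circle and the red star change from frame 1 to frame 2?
+1.9

Distance in frame 1: 6.8. Distance in frame 2: 8.7.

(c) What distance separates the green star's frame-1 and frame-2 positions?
2.3

The green star moved from (6.0, 4.4) to (5.7, 6.7), a distance of √(0.3² + 2.3²) ≈ 2.3.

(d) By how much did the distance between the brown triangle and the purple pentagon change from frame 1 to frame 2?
-3.1

Distance in frame 1: 7.8. Distance in frame 2: 4.7.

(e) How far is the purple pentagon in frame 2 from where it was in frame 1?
3.4

The purple pentagon moved from (6.5, 1.5) to (8.0, 4.6), a distance of √(1.5² + 3.1²) ≈ 3.4.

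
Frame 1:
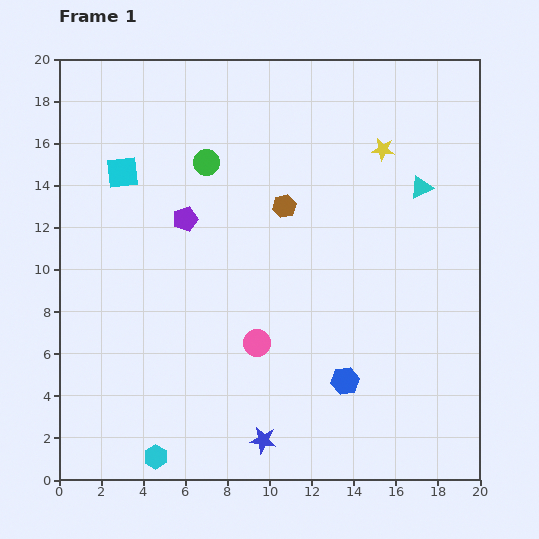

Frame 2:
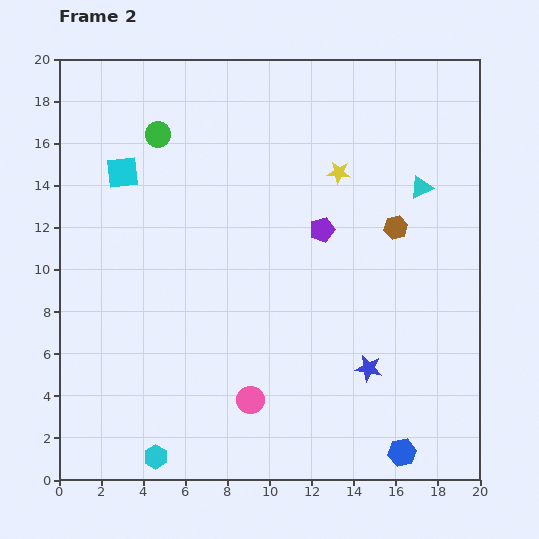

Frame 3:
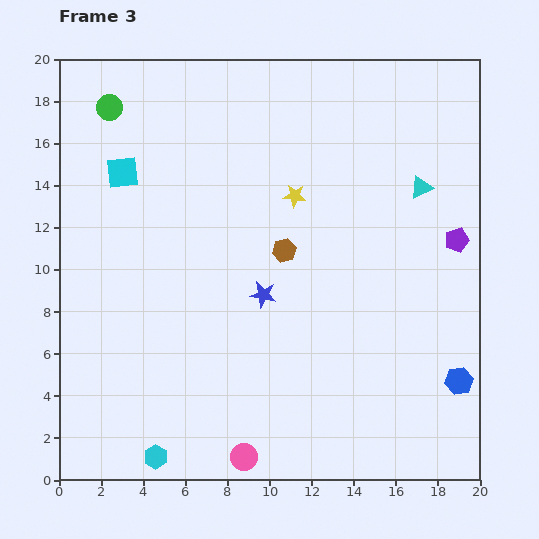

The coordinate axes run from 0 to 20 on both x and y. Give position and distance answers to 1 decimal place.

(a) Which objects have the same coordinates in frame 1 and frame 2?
the cyan hexagon, the cyan square, the cyan triangle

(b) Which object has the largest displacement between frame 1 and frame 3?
the purple pentagon

(moved 12.9; next 6.9)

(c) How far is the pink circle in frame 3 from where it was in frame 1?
5.4

The pink circle moved from (9.4, 6.5) to (8.8, 1.1), a distance of √(0.6² + 5.4²) ≈ 5.4.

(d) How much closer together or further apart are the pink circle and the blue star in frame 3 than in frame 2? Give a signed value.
+2.0

Distance in frame 2: 5.8. Distance in frame 3: 7.8.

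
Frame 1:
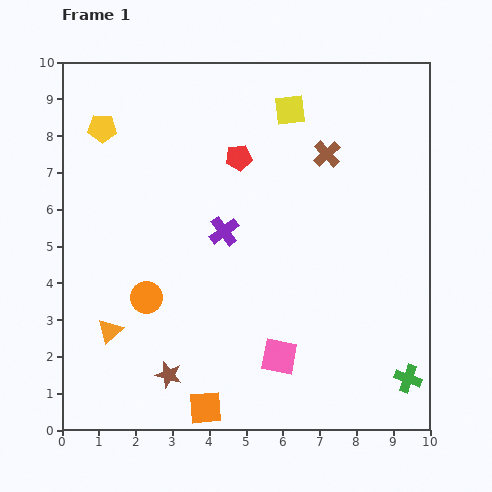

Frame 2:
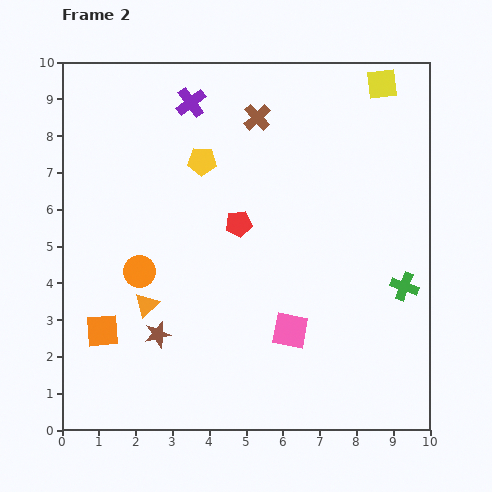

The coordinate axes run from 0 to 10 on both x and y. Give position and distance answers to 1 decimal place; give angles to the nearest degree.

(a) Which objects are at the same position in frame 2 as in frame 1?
none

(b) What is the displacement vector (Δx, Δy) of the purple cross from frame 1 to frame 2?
(-0.9, 3.5)

The purple cross was at (4.4, 5.4) in frame 1 and (3.5, 8.9) in frame 2.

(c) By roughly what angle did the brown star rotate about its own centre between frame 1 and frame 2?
28° counter-clockwise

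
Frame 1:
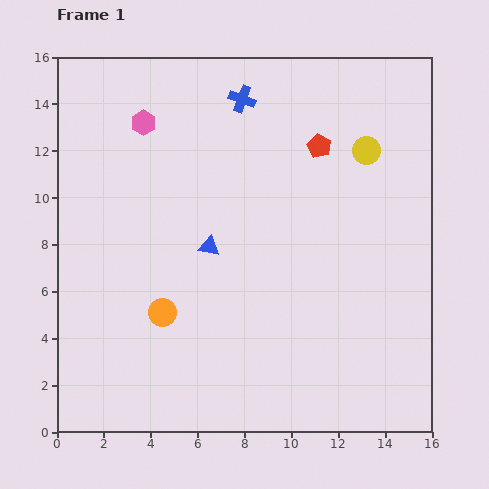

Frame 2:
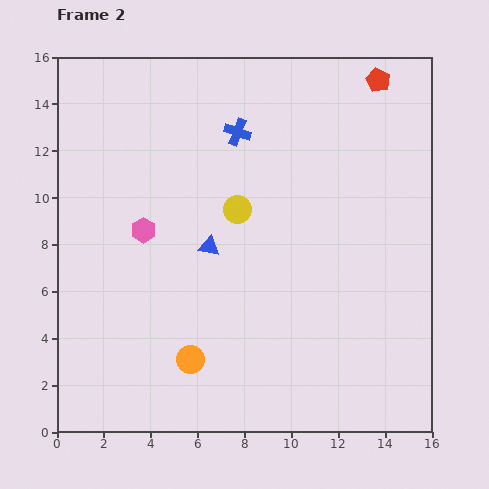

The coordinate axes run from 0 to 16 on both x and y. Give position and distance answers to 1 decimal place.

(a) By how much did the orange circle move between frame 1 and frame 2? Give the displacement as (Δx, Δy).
(1.2, -2.0)

The orange circle was at (4.5, 5.1) in frame 1 and (5.7, 3.1) in frame 2.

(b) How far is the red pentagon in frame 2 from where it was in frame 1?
3.8

The red pentagon moved from (11.2, 12.2) to (13.7, 15.0), a distance of √(2.5² + 2.8²) ≈ 3.8.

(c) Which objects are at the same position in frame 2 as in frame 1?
the blue triangle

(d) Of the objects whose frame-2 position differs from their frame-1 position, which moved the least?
the blue cross

(moved 1.4)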